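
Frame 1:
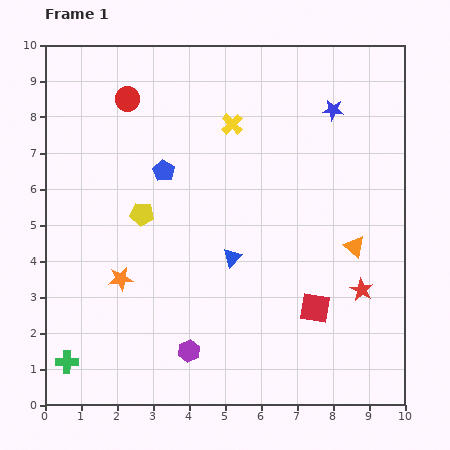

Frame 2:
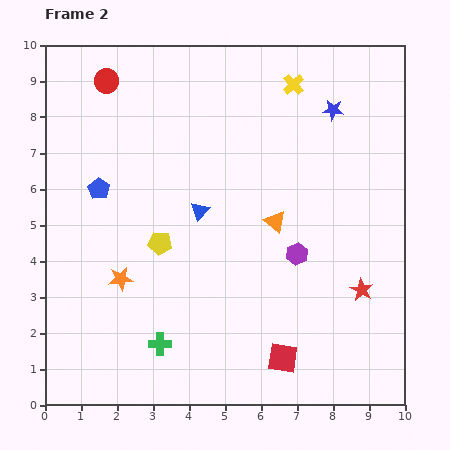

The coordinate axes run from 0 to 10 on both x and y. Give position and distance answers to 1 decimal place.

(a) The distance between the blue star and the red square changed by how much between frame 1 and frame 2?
+1.5

Distance in frame 1: 5.5. Distance in frame 2: 7.0.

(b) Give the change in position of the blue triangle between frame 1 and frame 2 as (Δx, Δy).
(-0.9, 1.3)

The blue triangle was at (5.2, 4.1) in frame 1 and (4.3, 5.4) in frame 2.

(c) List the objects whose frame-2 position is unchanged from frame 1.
the blue star, the red star, the orange star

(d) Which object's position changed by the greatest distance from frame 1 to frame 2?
the purple hexagon

(moved 4.0; next 2.6)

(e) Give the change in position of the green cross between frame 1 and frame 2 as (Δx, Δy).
(2.6, 0.5)

The green cross was at (0.6, 1.2) in frame 1 and (3.2, 1.7) in frame 2.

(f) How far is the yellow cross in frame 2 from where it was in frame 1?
2.0

The yellow cross moved from (5.2, 7.8) to (6.9, 8.9), a distance of √(1.7² + 1.1²) ≈ 2.0.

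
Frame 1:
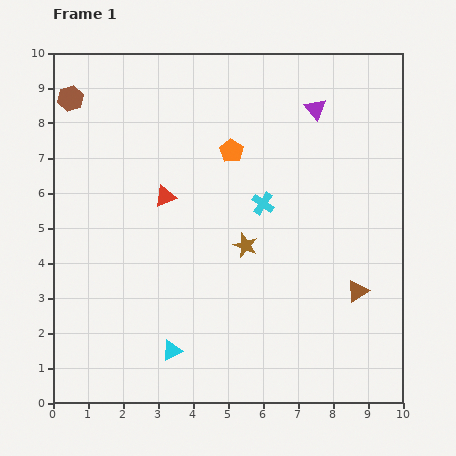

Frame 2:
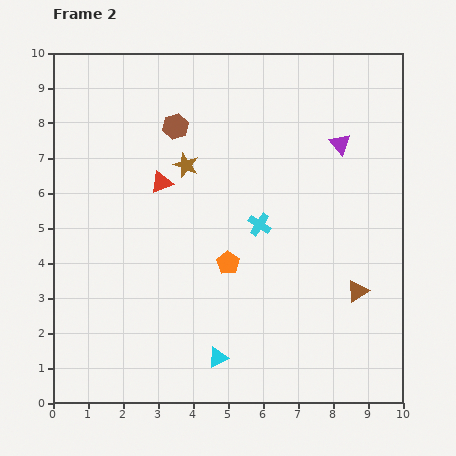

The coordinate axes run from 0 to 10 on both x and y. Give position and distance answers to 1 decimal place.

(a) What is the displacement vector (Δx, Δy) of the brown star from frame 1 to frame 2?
(-1.7, 2.3)

The brown star was at (5.5, 4.5) in frame 1 and (3.8, 6.8) in frame 2.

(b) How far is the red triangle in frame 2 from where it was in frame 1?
0.4

The red triangle moved from (3.2, 5.9) to (3.1, 6.3), a distance of √(0.1² + 0.4²) ≈ 0.4.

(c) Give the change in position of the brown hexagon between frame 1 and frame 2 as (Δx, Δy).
(3.0, -0.8)

The brown hexagon was at (0.5, 8.7) in frame 1 and (3.5, 7.9) in frame 2.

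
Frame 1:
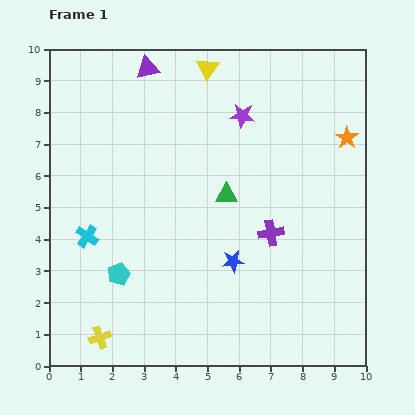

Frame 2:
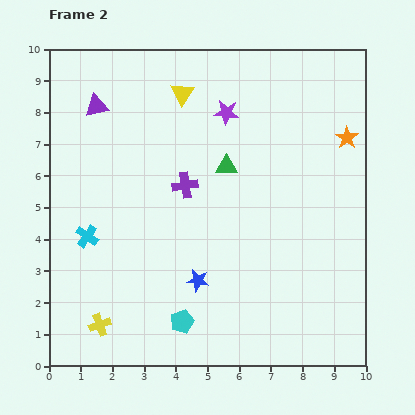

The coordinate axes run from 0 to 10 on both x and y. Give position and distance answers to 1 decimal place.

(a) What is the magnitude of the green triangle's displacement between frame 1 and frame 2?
0.9

The green triangle moved from (5.6, 5.4) to (5.6, 6.3), a distance of √(0.0² + 0.9²) ≈ 0.9.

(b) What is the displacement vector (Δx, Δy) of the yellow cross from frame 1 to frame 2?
(0.0, 0.4)

The yellow cross was at (1.6, 0.9) in frame 1 and (1.6, 1.3) in frame 2.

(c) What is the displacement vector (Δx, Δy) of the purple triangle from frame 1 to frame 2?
(-1.6, -1.2)

The purple triangle was at (3.1, 9.4) in frame 1 and (1.5, 8.2) in frame 2.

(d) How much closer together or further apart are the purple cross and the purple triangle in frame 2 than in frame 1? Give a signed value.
-2.7

Distance in frame 1: 6.5. Distance in frame 2: 3.8.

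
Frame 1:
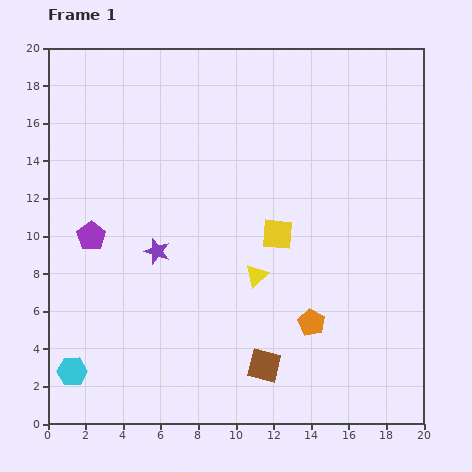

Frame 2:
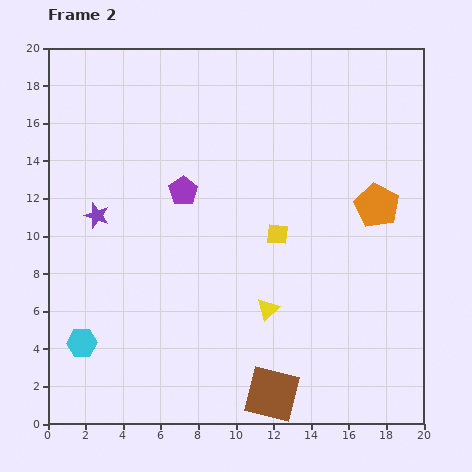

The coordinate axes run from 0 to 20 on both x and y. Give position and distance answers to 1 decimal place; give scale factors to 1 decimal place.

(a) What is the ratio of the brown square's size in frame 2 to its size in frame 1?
1.6×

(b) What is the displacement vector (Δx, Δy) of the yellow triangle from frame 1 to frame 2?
(0.6, -1.8)

The yellow triangle was at (11.1, 7.9) in frame 1 and (11.7, 6.1) in frame 2.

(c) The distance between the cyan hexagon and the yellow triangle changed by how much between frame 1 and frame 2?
-0.9

Distance in frame 1: 11.0. Distance in frame 2: 10.1.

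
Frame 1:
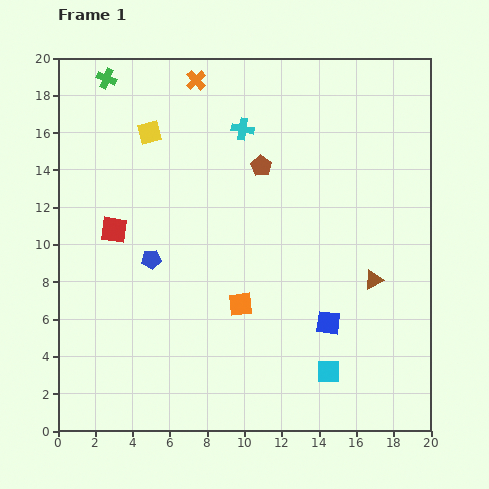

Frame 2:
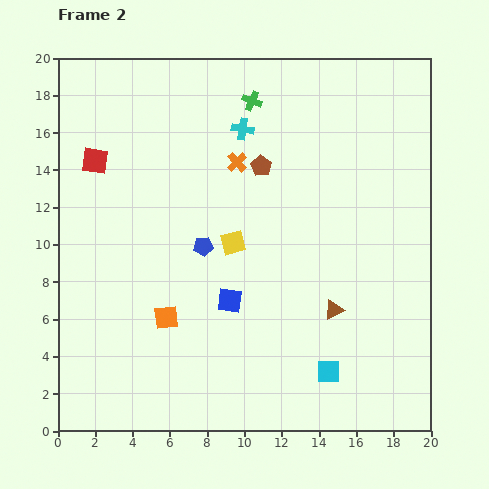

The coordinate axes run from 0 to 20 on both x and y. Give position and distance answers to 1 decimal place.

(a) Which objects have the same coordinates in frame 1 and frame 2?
the brown pentagon, the cyan square, the cyan cross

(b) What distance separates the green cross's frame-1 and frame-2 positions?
7.9

The green cross moved from (2.6, 18.9) to (10.4, 17.7), a distance of √(7.8² + 1.2²) ≈ 7.9.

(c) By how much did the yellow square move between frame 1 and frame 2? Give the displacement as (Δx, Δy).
(4.5, -5.9)

The yellow square was at (4.9, 16.0) in frame 1 and (9.4, 10.1) in frame 2.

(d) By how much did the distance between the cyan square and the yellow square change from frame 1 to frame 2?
-7.4

Distance in frame 1: 16.0. Distance in frame 2: 8.6.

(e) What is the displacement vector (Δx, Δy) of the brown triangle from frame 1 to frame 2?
(-2.1, -1.6)

The brown triangle was at (16.9, 8.1) in frame 1 and (14.8, 6.5) in frame 2.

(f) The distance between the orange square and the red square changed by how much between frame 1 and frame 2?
+1.3

Distance in frame 1: 7.9. Distance in frame 2: 9.2.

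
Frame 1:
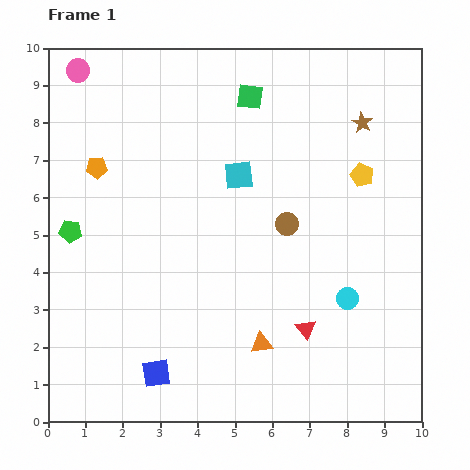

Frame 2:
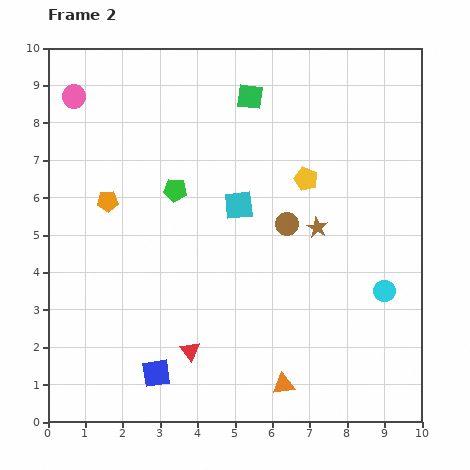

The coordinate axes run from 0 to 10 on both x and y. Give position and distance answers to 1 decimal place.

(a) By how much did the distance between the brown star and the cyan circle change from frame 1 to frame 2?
-2.2

Distance in frame 1: 4.7. Distance in frame 2: 2.5.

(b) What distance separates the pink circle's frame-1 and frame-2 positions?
0.7

The pink circle moved from (0.8, 9.4) to (0.7, 8.7), a distance of √(0.1² + 0.7²) ≈ 0.7.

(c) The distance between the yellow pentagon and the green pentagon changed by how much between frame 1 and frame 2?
-4.4

Distance in frame 1: 7.9. Distance in frame 2: 3.5.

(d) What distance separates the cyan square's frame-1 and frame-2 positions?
0.8

The cyan square moved from (5.1, 6.6) to (5.1, 5.8), a distance of √(0.0² + 0.8²) ≈ 0.8.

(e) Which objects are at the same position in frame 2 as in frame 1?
the brown circle, the blue square, the green square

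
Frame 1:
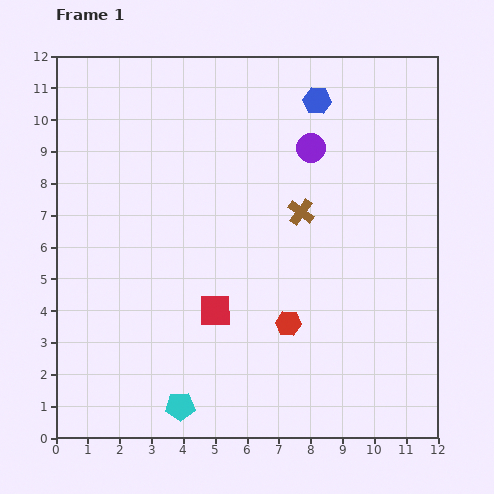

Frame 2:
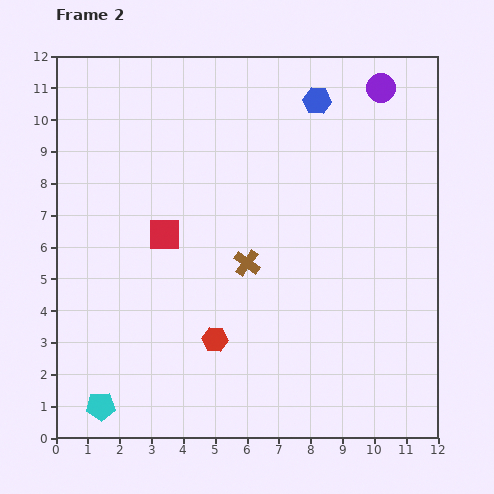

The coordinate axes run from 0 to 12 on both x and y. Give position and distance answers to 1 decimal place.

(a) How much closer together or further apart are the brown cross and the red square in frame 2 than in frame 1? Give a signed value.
-1.3

Distance in frame 1: 4.1. Distance in frame 2: 2.8.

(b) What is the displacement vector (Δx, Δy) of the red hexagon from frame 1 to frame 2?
(-2.3, -0.5)

The red hexagon was at (7.3, 3.6) in frame 1 and (5.0, 3.1) in frame 2.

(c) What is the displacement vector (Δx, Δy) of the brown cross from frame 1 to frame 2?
(-1.7, -1.6)

The brown cross was at (7.7, 7.1) in frame 1 and (6.0, 5.5) in frame 2.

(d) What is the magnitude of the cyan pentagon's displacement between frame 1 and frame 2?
2.5

The cyan pentagon moved from (3.9, 1.0) to (1.4, 1.0), a distance of √(2.5² + 0.0²) ≈ 2.5.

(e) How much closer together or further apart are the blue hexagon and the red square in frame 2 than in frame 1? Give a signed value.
-0.9

Distance in frame 1: 7.3. Distance in frame 2: 6.4.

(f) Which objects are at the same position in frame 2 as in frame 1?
the blue hexagon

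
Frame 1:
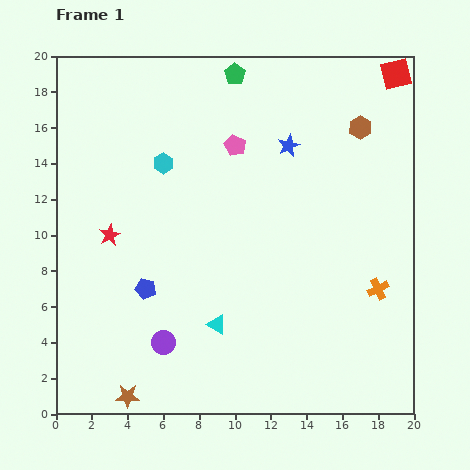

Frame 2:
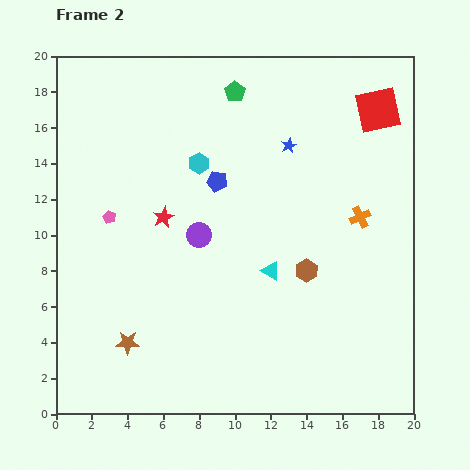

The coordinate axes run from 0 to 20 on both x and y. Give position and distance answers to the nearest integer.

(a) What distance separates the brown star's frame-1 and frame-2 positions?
3

The brown star moved from (4, 1) to (4, 4), a distance of √(0² + 3²) ≈ 3.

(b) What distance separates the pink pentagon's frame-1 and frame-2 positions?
8

The pink pentagon moved from (10, 15) to (3, 11), a distance of √(7² + 4²) ≈ 8.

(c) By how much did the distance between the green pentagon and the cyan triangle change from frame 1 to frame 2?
-4

Distance in frame 1: 14. Distance in frame 2: 10.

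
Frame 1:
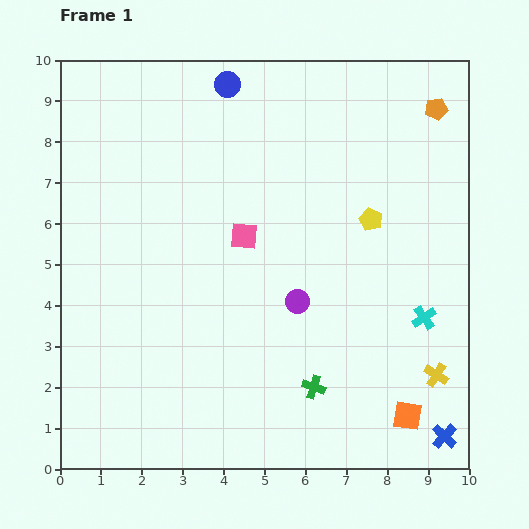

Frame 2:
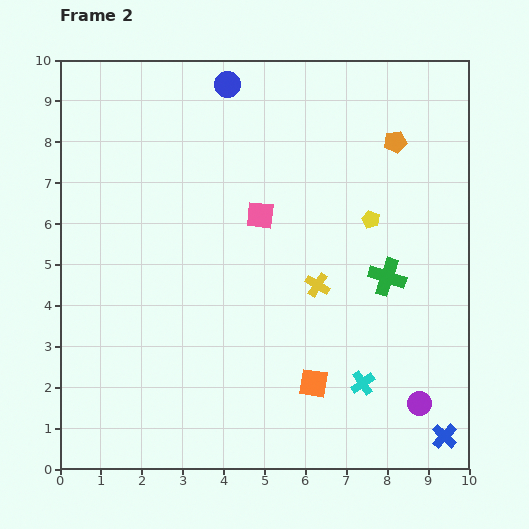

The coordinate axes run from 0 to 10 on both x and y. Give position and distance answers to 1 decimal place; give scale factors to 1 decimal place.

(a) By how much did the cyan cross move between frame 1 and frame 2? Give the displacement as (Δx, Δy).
(-1.5, -1.6)

The cyan cross was at (8.9, 3.7) in frame 1 and (7.4, 2.1) in frame 2.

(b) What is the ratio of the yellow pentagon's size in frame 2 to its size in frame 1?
0.8×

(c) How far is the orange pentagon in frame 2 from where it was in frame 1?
1.3

The orange pentagon moved from (9.2, 8.8) to (8.2, 8.0), a distance of √(1.0² + 0.8²) ≈ 1.3.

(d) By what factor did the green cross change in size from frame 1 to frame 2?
1.6×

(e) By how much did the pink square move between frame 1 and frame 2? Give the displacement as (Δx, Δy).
(0.4, 0.5)

The pink square was at (4.5, 5.7) in frame 1 and (4.9, 6.2) in frame 2.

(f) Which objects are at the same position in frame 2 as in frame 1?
the yellow pentagon, the blue circle, the blue cross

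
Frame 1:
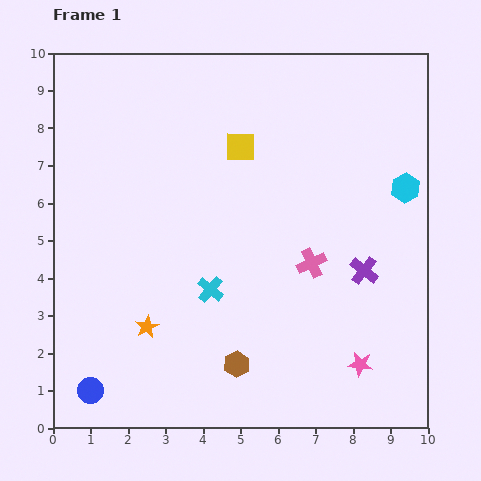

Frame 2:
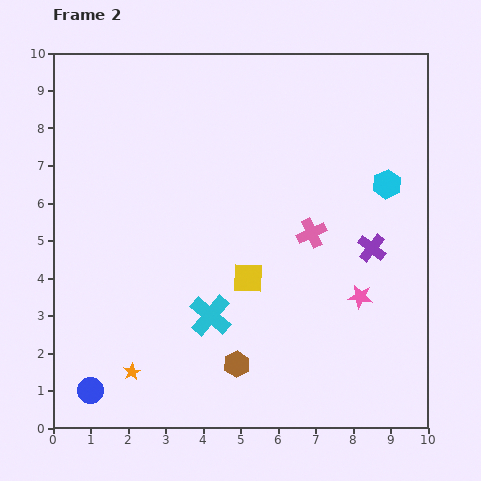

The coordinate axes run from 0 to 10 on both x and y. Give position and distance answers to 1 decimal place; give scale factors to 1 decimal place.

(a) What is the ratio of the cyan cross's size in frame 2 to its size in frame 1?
1.6×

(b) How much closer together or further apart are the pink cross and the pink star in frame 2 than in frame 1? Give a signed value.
-0.9

Distance in frame 1: 3.0. Distance in frame 2: 2.1.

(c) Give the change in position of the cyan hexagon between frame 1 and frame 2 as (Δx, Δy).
(-0.5, 0.1)

The cyan hexagon was at (9.4, 6.4) in frame 1 and (8.9, 6.5) in frame 2.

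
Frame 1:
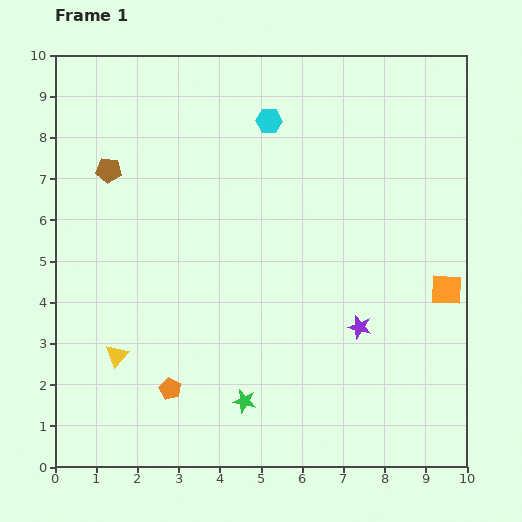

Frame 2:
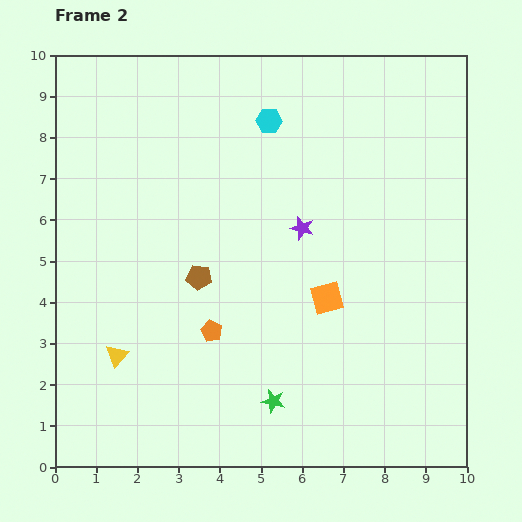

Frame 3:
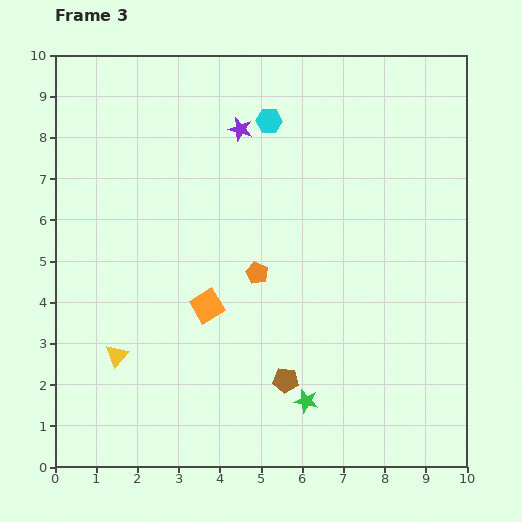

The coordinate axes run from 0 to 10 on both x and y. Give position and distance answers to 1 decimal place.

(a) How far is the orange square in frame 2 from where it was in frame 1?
2.9

The orange square moved from (9.5, 4.3) to (6.6, 4.1), a distance of √(2.9² + 0.2²) ≈ 2.9.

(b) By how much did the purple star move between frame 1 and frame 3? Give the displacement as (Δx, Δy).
(-2.9, 4.8)

The purple star was at (7.4, 3.4) in frame 1 and (4.5, 8.2) in frame 3.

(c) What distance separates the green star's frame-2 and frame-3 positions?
0.8

The green star moved from (5.3, 1.6) to (6.1, 1.6), a distance of √(0.8² + 0.0²) ≈ 0.8.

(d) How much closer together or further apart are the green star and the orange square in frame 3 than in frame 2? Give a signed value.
+0.5

Distance in frame 2: 2.8. Distance in frame 3: 3.3.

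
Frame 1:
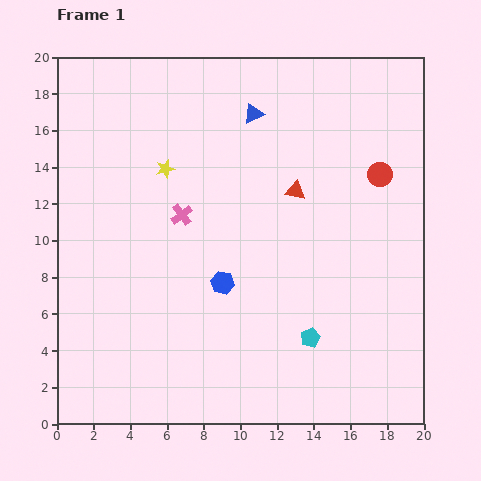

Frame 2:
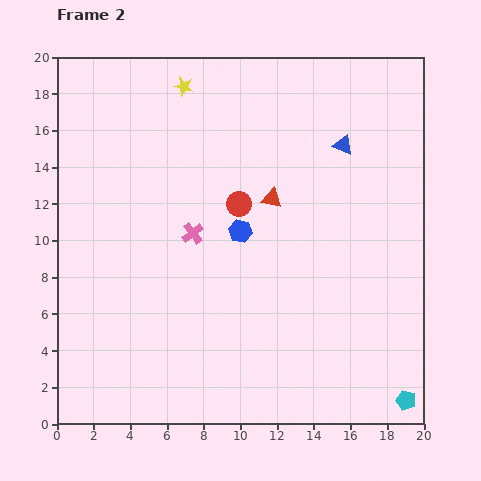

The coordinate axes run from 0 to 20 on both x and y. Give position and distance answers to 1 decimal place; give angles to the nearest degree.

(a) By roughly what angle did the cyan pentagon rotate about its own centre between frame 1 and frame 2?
31° counter-clockwise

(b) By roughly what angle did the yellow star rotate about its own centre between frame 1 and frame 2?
29° clockwise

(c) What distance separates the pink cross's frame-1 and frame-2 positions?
1.2

The pink cross moved from (6.8, 11.4) to (7.4, 10.4), a distance of √(0.6² + 1.0²) ≈ 1.2.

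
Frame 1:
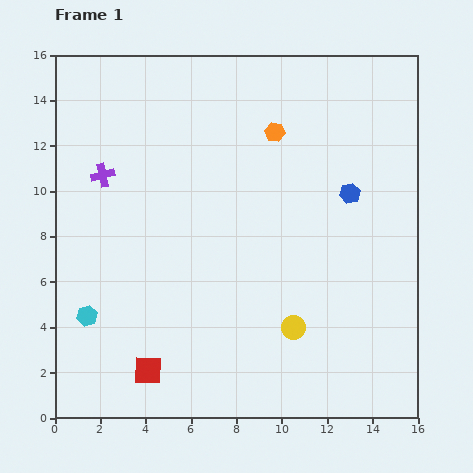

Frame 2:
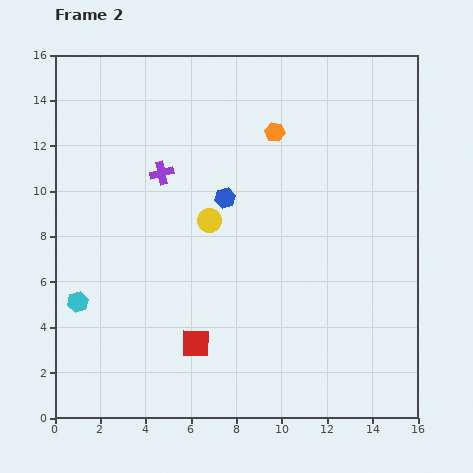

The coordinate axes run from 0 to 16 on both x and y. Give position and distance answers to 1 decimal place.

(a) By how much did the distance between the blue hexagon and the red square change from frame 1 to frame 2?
-5.3

Distance in frame 1: 11.8. Distance in frame 2: 6.5.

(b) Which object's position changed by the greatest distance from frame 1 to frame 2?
the yellow circle

(moved 6.0; next 5.5)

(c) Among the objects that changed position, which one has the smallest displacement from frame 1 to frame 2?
the cyan hexagon

(moved 0.7)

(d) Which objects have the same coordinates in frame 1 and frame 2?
the orange hexagon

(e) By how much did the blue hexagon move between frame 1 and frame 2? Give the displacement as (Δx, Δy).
(-5.5, -0.2)

The blue hexagon was at (13.0, 9.9) in frame 1 and (7.5, 9.7) in frame 2.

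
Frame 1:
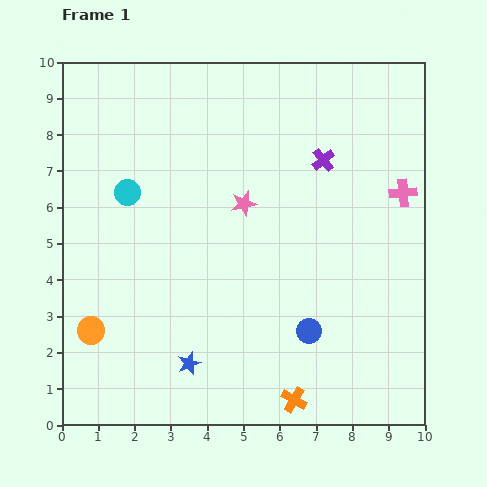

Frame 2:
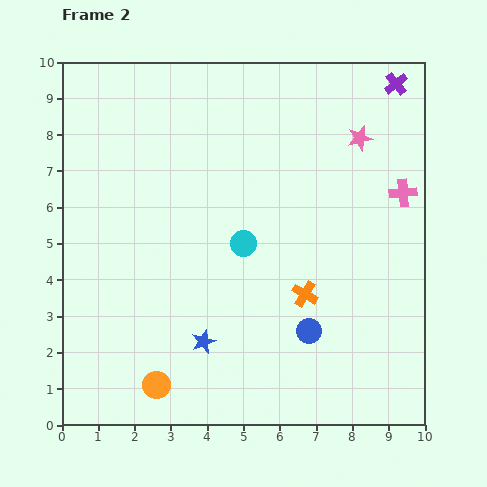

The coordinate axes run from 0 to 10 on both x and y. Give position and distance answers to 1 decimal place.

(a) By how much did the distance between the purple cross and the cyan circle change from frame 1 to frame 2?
+0.6

Distance in frame 1: 5.5. Distance in frame 2: 6.1.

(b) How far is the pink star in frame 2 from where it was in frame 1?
3.7

The pink star moved from (5.0, 6.1) to (8.2, 7.9), a distance of √(3.2² + 1.8²) ≈ 3.7.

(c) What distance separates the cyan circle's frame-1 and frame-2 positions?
3.5

The cyan circle moved from (1.8, 6.4) to (5.0, 5.0), a distance of √(3.2² + 1.4²) ≈ 3.5.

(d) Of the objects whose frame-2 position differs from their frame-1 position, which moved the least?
the blue star

(moved 0.7)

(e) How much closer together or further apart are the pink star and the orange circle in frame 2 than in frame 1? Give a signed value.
+3.3

Distance in frame 1: 5.5. Distance in frame 2: 8.8.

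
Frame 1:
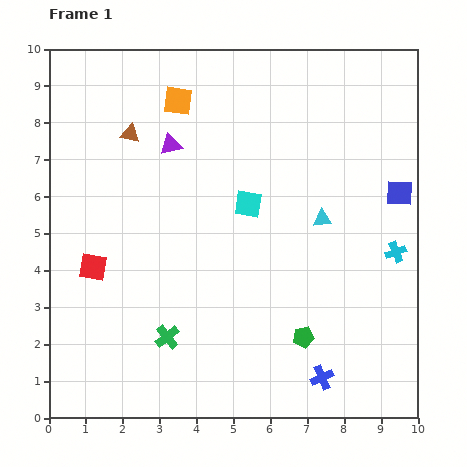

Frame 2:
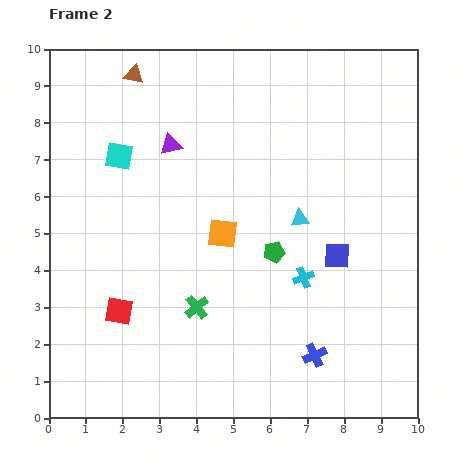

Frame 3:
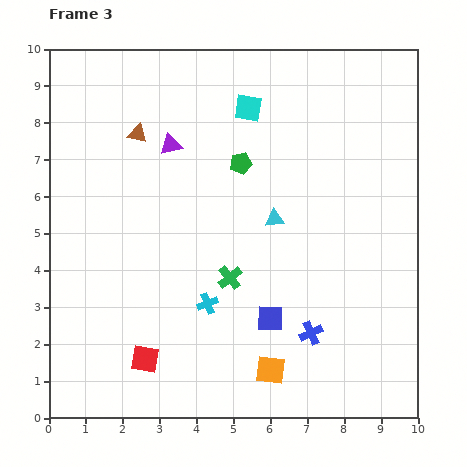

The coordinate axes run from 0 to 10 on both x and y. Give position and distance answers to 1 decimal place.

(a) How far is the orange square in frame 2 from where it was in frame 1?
3.8

The orange square moved from (3.5, 8.6) to (4.7, 5.0), a distance of √(1.2² + 3.6²) ≈ 3.8.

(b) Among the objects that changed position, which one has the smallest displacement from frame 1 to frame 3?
the brown triangle

(moved 0.2)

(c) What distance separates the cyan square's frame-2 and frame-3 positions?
3.7

The cyan square moved from (1.9, 7.1) to (5.4, 8.4), a distance of √(3.5² + 1.3²) ≈ 3.7.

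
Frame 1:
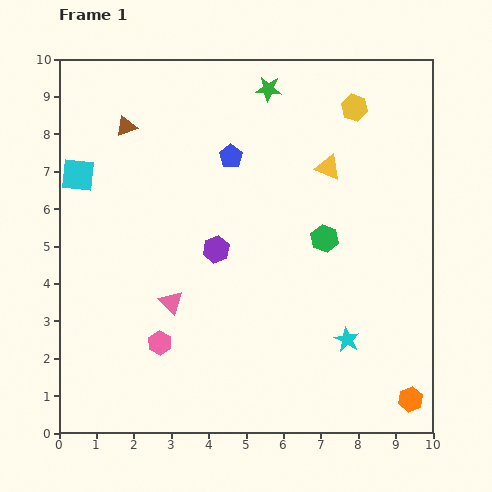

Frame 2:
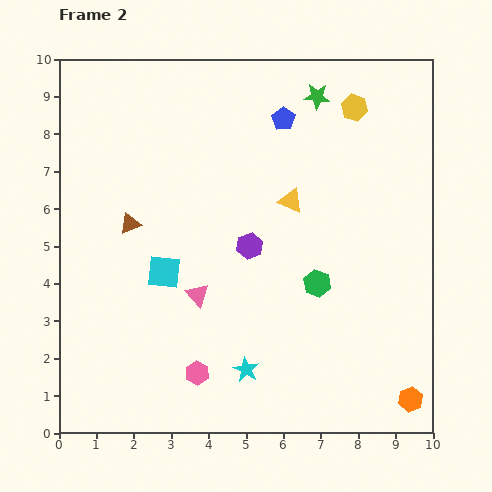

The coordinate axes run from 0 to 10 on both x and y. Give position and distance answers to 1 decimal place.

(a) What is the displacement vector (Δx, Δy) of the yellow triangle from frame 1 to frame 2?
(-1.0, -0.9)

The yellow triangle was at (7.2, 7.1) in frame 1 and (6.2, 6.2) in frame 2.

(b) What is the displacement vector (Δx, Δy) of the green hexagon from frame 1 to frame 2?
(-0.2, -1.2)

The green hexagon was at (7.1, 5.2) in frame 1 and (6.9, 4.0) in frame 2.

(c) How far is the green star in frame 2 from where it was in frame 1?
1.3

The green star moved from (5.6, 9.2) to (6.9, 9.0), a distance of √(1.3² + 0.2²) ≈ 1.3.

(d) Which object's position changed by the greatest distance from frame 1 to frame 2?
the cyan square

(moved 3.5; next 2.8)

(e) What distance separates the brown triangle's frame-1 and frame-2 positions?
2.6

The brown triangle moved from (1.8, 8.2) to (1.9, 5.6), a distance of √(0.1² + 2.6²) ≈ 2.6.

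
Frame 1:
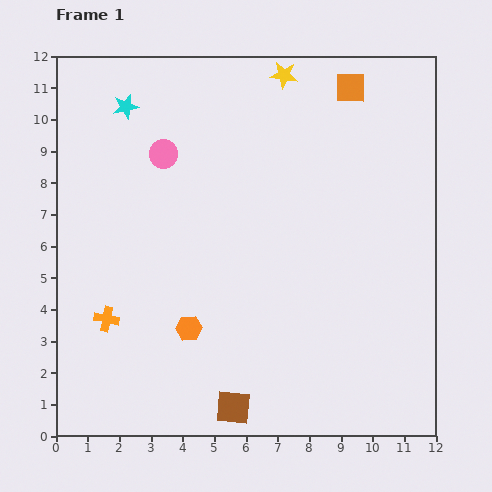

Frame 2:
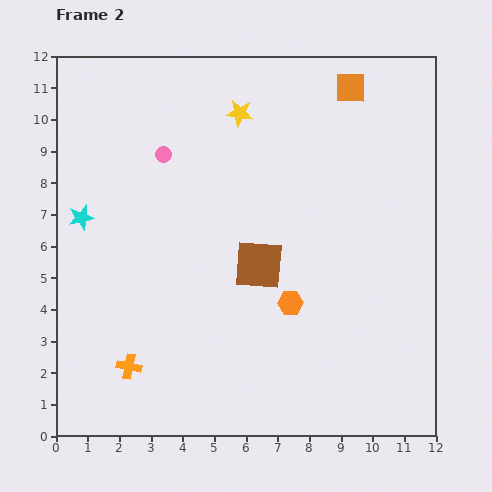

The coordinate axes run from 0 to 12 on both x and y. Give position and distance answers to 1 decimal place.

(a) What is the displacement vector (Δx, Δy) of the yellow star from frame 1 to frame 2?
(-1.4, -1.2)

The yellow star was at (7.2, 11.4) in frame 1 and (5.8, 10.2) in frame 2.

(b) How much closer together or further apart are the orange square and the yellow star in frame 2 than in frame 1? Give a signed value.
+1.5

Distance in frame 1: 2.1. Distance in frame 2: 3.6.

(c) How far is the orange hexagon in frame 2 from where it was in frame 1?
3.3

The orange hexagon moved from (4.2, 3.4) to (7.4, 4.2), a distance of √(3.2² + 0.8²) ≈ 3.3.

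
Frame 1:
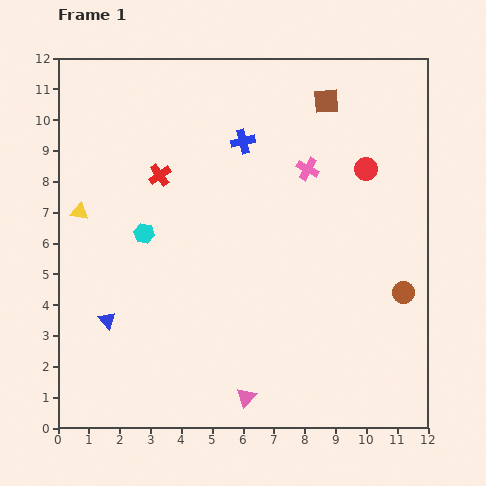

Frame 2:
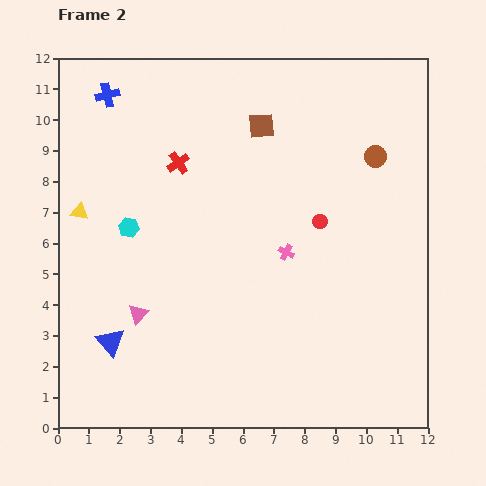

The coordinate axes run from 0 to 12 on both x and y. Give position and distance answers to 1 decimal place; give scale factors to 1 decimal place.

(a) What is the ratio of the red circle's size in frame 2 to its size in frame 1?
0.6×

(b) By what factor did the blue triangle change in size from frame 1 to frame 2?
1.7×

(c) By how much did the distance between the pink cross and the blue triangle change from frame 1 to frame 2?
-1.7

Distance in frame 1: 8.1. Distance in frame 2: 6.4.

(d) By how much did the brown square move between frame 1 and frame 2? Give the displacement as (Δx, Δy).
(-2.1, -0.8)

The brown square was at (8.7, 10.6) in frame 1 and (6.6, 9.8) in frame 2.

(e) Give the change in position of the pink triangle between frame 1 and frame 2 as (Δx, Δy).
(-3.5, 2.7)

The pink triangle was at (6.1, 1.0) in frame 1 and (2.6, 3.7) in frame 2.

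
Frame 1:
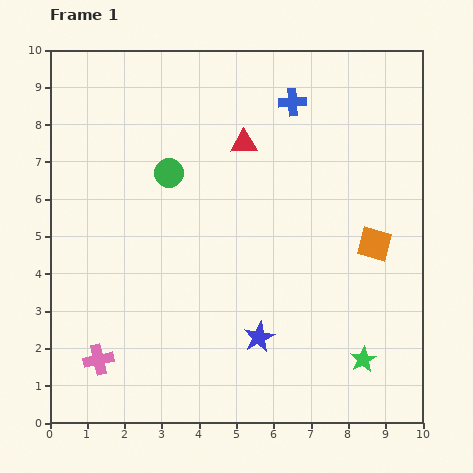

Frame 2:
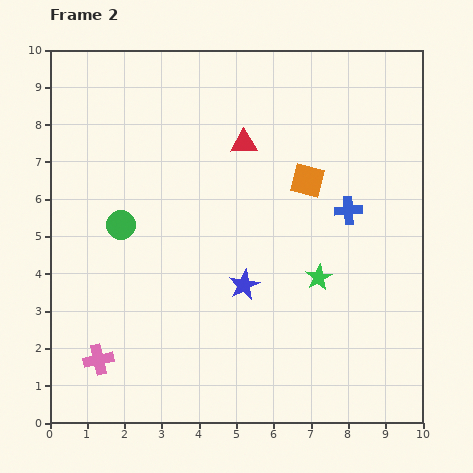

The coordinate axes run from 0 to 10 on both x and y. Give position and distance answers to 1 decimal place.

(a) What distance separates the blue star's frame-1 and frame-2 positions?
1.5

The blue star moved from (5.6, 2.3) to (5.2, 3.7), a distance of √(0.4² + 1.4²) ≈ 1.5.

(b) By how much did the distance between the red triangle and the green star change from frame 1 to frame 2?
-2.5

Distance in frame 1: 6.6. Distance in frame 2: 4.1.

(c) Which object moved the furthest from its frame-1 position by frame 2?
the blue cross

(moved 3.3; next 2.5)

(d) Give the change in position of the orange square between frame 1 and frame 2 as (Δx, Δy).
(-1.8, 1.7)

The orange square was at (8.7, 4.8) in frame 1 and (6.9, 6.5) in frame 2.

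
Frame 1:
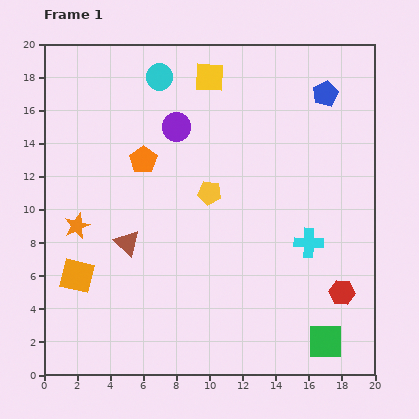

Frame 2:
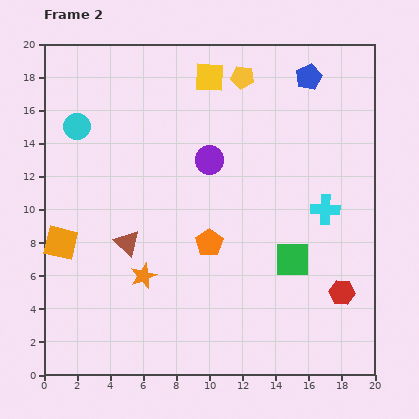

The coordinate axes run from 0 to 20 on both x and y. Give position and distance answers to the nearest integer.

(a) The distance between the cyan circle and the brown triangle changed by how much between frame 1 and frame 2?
-2

Distance in frame 1: 10. Distance in frame 2: 8.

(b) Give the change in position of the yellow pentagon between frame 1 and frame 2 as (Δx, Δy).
(2, 7)

The yellow pentagon was at (10, 11) in frame 1 and (12, 18) in frame 2.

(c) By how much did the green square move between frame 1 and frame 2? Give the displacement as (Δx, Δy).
(-2, 5)

The green square was at (17, 2) in frame 1 and (15, 7) in frame 2.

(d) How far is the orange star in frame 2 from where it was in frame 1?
5

The orange star moved from (2, 9) to (6, 6), a distance of √(4² + 3²) ≈ 5.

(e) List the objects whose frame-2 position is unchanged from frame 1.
the brown triangle, the yellow square, the red hexagon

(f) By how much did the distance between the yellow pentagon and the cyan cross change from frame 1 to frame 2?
+2

Distance in frame 1: 7. Distance in frame 2: 9.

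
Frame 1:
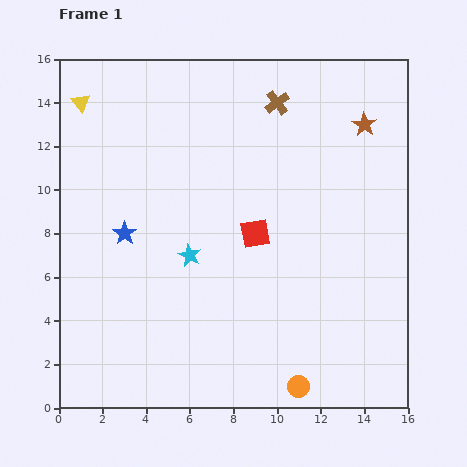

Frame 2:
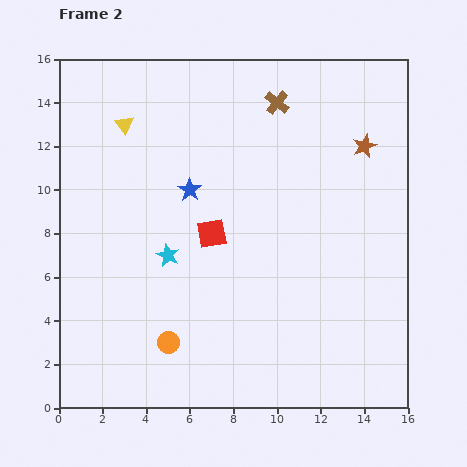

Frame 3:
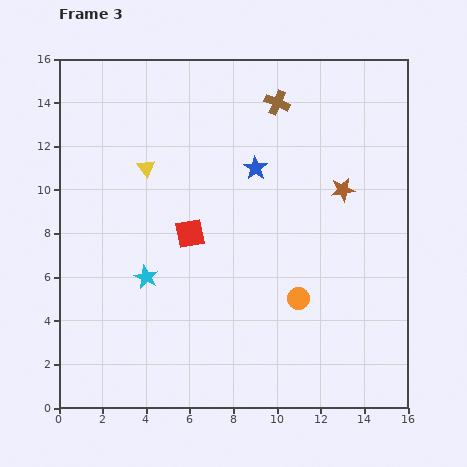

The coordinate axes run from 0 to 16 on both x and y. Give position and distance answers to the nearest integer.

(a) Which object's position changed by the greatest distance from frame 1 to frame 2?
the orange circle

(moved 6; next 4)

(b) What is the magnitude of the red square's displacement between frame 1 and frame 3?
3

The red square moved from (9, 8) to (6, 8), a distance of √(3² + 0²) ≈ 3.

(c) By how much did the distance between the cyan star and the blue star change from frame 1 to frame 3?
+4

Distance in frame 1: 3. Distance in frame 3: 7.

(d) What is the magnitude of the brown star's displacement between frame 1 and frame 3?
3

The brown star moved from (14, 13) to (13, 10), a distance of √(1² + 3²) ≈ 3.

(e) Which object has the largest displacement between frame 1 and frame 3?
the blue star

(moved 7; next 4)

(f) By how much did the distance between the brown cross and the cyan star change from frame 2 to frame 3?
+1

Distance in frame 2: 9. Distance in frame 3: 10.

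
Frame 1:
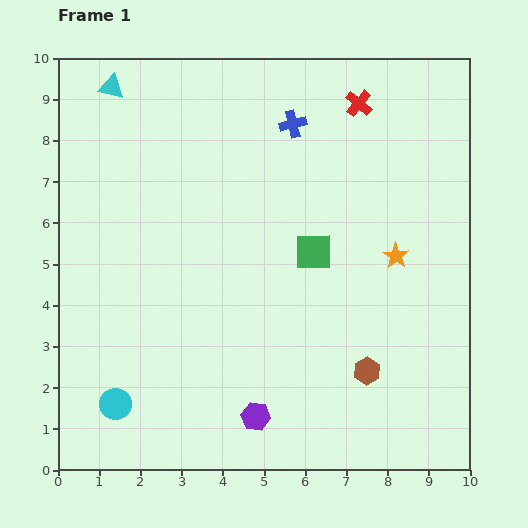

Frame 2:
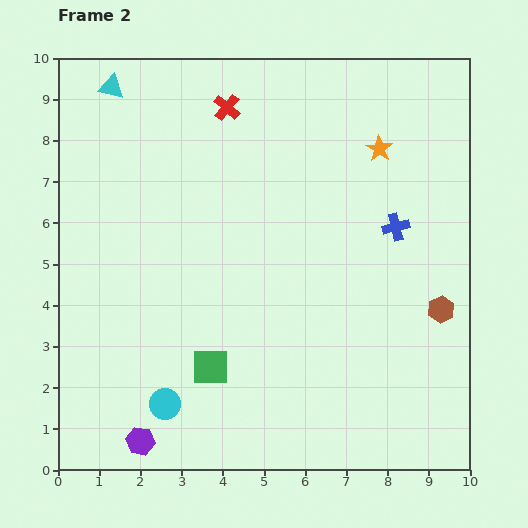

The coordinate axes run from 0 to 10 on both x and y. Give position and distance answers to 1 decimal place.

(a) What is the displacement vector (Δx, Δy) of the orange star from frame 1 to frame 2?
(-0.4, 2.6)

The orange star was at (8.2, 5.2) in frame 1 and (7.8, 7.8) in frame 2.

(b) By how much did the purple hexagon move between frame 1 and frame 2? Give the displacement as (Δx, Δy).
(-2.8, -0.6)

The purple hexagon was at (4.8, 1.3) in frame 1 and (2.0, 0.7) in frame 2.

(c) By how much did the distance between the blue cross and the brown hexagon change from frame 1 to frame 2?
-4.0

Distance in frame 1: 6.3. Distance in frame 2: 2.3.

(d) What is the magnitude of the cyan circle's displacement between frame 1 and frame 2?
1.2

The cyan circle moved from (1.4, 1.6) to (2.6, 1.6), a distance of √(1.2² + 0.0²) ≈ 1.2.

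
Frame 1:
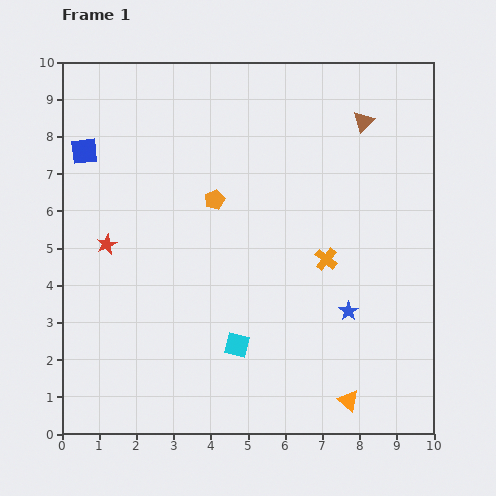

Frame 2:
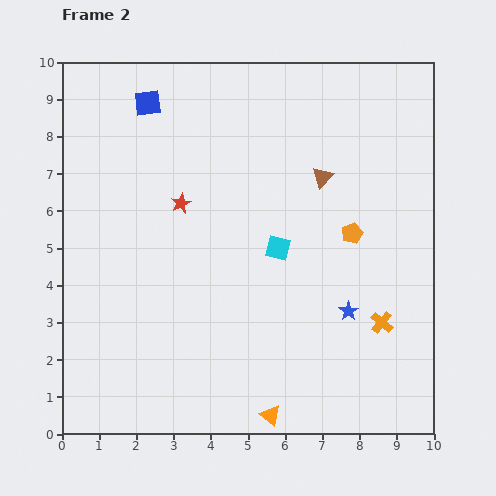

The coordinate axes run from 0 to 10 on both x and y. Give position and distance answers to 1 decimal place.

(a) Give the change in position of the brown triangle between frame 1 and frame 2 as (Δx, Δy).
(-1.1, -1.5)

The brown triangle was at (8.1, 8.4) in frame 1 and (7.0, 6.9) in frame 2.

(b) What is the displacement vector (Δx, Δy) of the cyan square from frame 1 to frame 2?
(1.1, 2.6)

The cyan square was at (4.7, 2.4) in frame 1 and (5.8, 5.0) in frame 2.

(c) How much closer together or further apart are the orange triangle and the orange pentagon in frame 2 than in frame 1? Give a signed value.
-1.1

Distance in frame 1: 6.5. Distance in frame 2: 5.4.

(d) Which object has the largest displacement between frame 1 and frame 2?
the orange pentagon

(moved 3.8; next 2.8)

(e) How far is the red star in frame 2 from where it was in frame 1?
2.3

The red star moved from (1.2, 5.1) to (3.2, 6.2), a distance of √(2.0² + 1.1²) ≈ 2.3.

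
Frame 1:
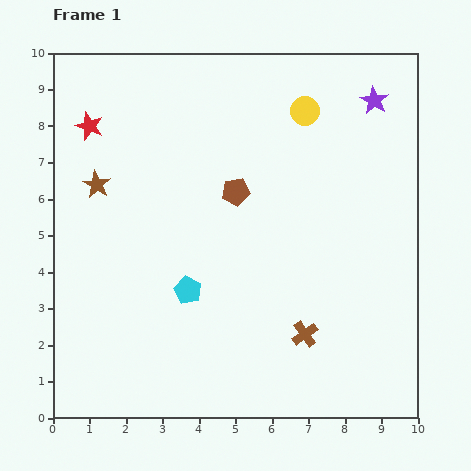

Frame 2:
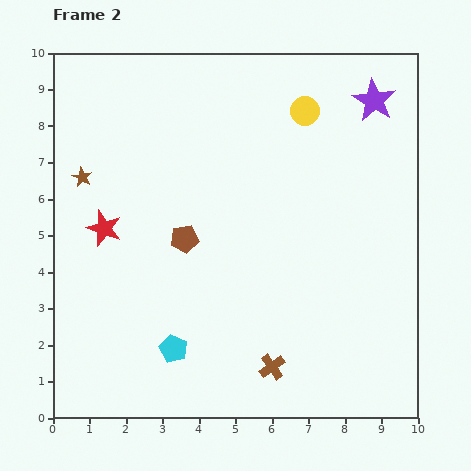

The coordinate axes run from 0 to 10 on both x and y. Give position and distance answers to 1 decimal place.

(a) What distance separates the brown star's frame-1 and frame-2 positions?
0.4

The brown star moved from (1.2, 6.4) to (0.8, 6.6), a distance of √(0.4² + 0.2²) ≈ 0.4.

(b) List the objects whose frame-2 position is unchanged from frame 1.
the purple star, the yellow circle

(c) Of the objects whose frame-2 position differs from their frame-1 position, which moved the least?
the brown star

(moved 0.4)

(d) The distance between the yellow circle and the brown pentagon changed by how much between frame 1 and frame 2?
+1.9

Distance in frame 1: 2.9. Distance in frame 2: 4.8.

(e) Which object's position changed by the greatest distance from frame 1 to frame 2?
the red star

(moved 2.8; next 1.9)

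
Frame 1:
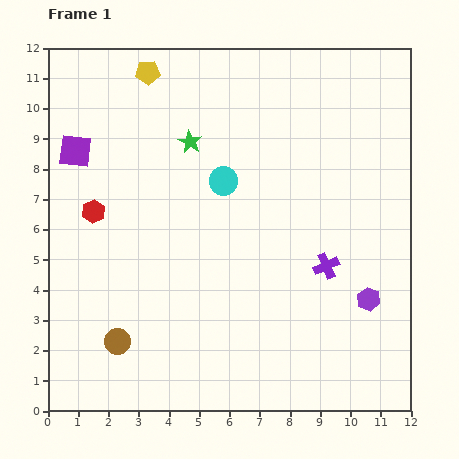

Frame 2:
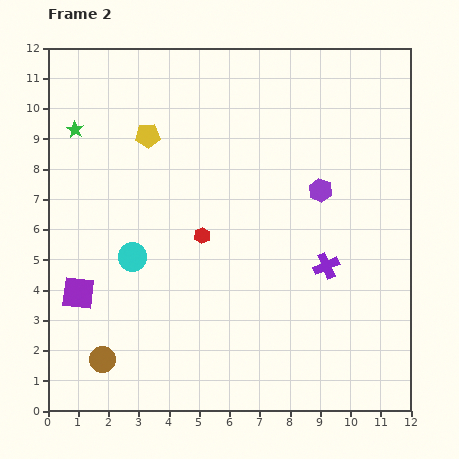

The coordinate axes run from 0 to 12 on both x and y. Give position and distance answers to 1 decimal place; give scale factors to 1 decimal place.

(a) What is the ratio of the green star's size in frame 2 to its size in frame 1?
0.7×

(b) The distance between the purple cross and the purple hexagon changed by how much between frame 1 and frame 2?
+0.7

Distance in frame 1: 1.8. Distance in frame 2: 2.5.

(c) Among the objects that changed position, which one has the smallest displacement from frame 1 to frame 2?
the brown circle

(moved 0.8)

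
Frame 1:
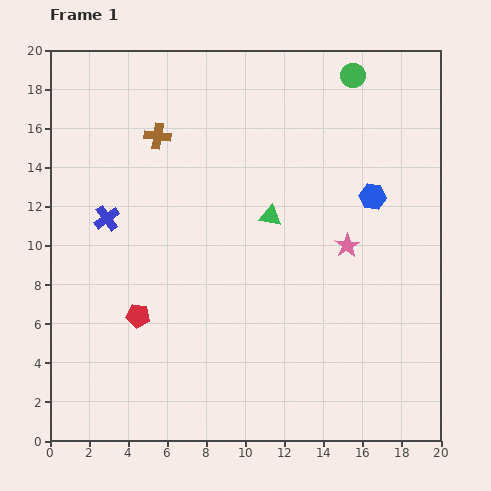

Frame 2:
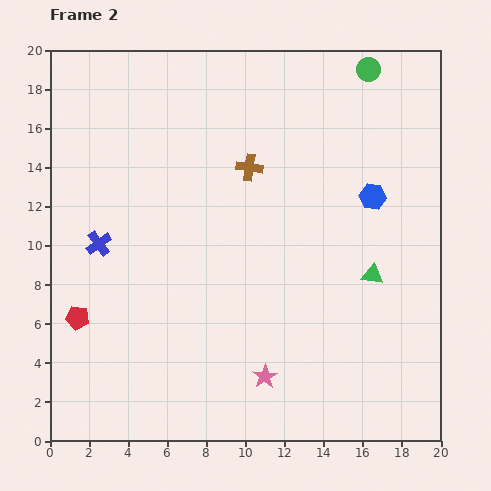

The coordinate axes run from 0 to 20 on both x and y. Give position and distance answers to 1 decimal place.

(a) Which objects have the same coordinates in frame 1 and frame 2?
the blue hexagon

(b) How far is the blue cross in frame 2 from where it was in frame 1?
1.4

The blue cross moved from (2.9, 11.4) to (2.5, 10.1), a distance of √(0.4² + 1.3²) ≈ 1.4.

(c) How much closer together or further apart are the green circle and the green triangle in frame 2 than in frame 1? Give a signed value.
+2.2

Distance in frame 1: 8.3. Distance in frame 2: 10.5.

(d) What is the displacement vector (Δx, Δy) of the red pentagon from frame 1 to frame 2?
(-3.1, -0.1)

The red pentagon was at (4.5, 6.4) in frame 1 and (1.4, 6.3) in frame 2.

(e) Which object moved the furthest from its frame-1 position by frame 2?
the pink star

(moved 7.9; next 6.0)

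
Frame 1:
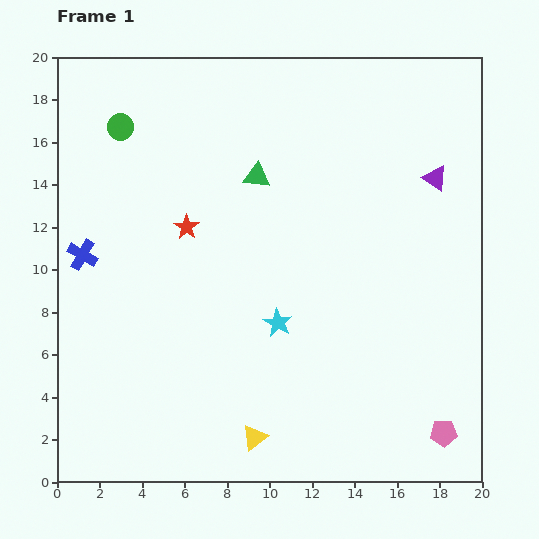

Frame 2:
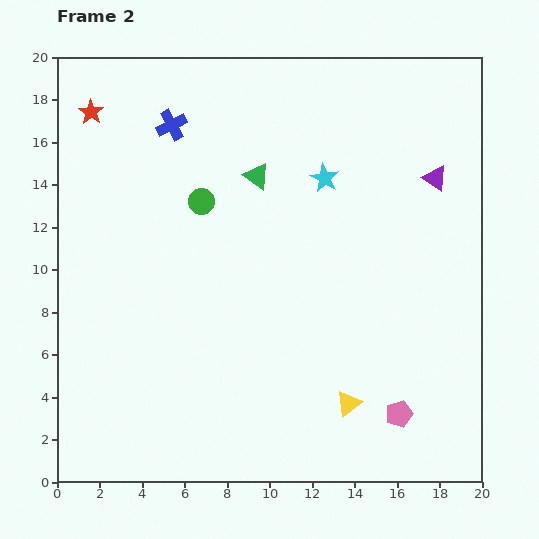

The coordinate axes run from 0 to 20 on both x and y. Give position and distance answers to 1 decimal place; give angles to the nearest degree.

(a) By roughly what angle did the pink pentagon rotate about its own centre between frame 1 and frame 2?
15° counter-clockwise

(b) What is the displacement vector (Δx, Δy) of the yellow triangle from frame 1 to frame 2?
(4.4, 1.6)

The yellow triangle was at (9.3, 2.1) in frame 1 and (13.7, 3.7) in frame 2.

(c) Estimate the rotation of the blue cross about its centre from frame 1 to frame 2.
34° clockwise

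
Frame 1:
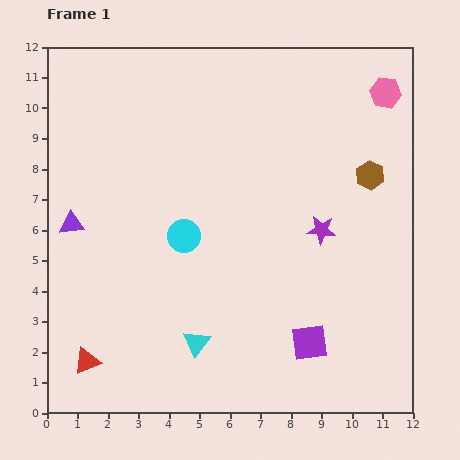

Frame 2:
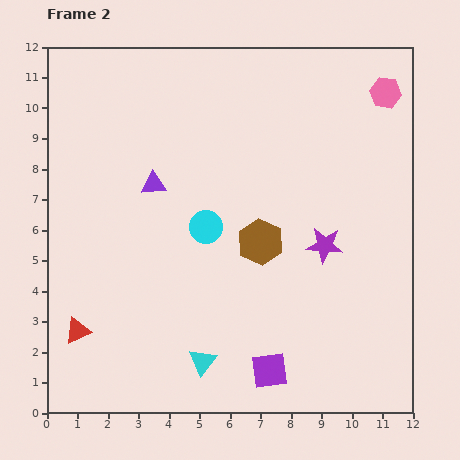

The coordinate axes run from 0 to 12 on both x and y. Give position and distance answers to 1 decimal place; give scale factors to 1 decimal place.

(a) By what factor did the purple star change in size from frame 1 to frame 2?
1.3×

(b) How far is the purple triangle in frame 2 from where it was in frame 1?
3.0

The purple triangle moved from (0.8, 6.2) to (3.5, 7.5), a distance of √(2.7² + 1.3²) ≈ 3.0.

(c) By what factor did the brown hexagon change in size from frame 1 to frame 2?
1.6×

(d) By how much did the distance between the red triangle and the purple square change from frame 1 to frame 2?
-0.9

Distance in frame 1: 7.3. Distance in frame 2: 6.4.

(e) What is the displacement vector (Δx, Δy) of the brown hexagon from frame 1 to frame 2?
(-3.6, -2.2)

The brown hexagon was at (10.6, 7.8) in frame 1 and (7.0, 5.6) in frame 2.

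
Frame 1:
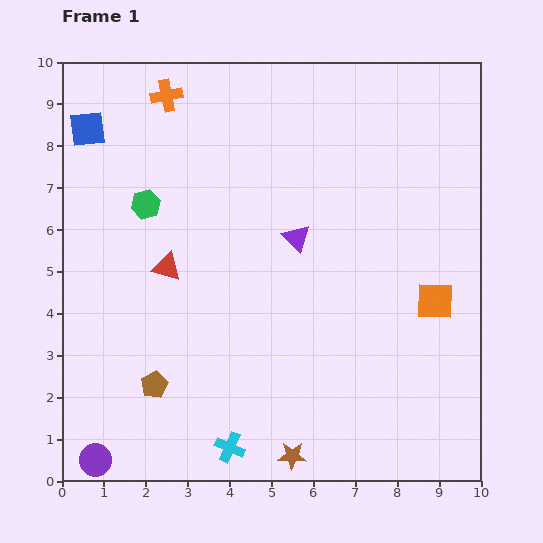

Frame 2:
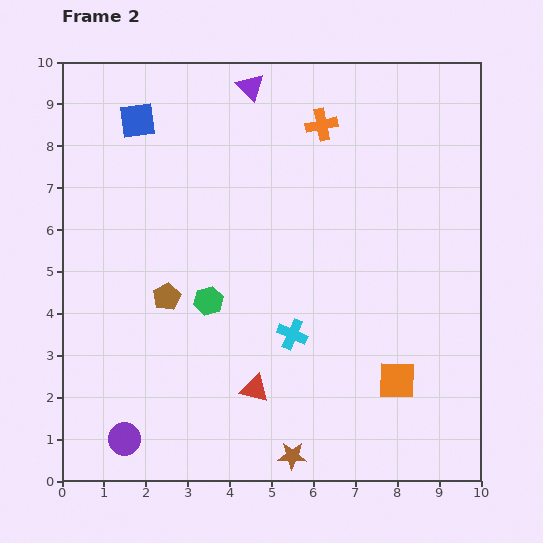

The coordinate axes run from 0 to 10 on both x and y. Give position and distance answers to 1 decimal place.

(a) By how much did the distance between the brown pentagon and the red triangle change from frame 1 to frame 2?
+0.2

Distance in frame 1: 2.8. Distance in frame 2: 3.0.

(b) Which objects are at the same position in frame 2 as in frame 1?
the brown star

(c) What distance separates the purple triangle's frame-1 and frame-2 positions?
3.8

The purple triangle moved from (5.6, 5.8) to (4.5, 9.4), a distance of √(1.1² + 3.6²) ≈ 3.8.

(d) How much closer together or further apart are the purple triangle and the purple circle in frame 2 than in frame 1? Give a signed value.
+1.7

Distance in frame 1: 7.2. Distance in frame 2: 8.9.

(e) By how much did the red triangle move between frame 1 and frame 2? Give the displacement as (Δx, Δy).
(2.1, -2.9)

The red triangle was at (2.5, 5.1) in frame 1 and (4.6, 2.2) in frame 2.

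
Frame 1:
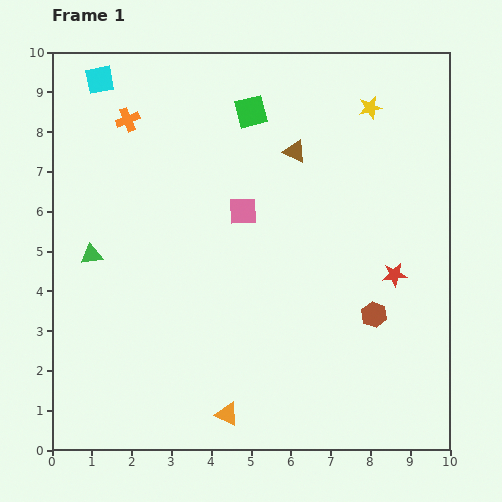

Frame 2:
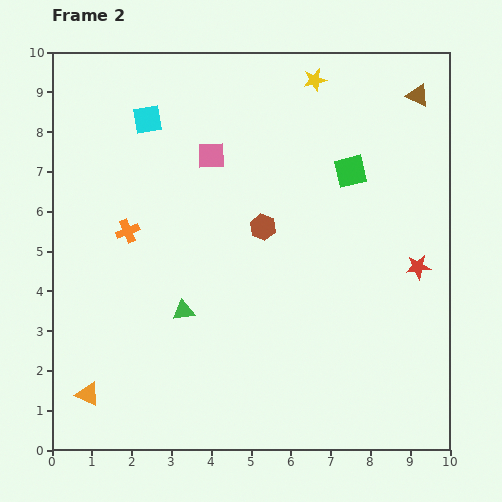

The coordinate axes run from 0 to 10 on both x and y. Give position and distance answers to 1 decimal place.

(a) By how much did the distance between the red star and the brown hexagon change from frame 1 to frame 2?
+2.9

Distance in frame 1: 1.1. Distance in frame 2: 4.0.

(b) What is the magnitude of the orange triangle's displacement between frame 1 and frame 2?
3.5

The orange triangle moved from (4.4, 0.9) to (0.9, 1.4), a distance of √(3.5² + 0.5²) ≈ 3.5.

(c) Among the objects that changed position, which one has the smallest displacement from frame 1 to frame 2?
the red star

(moved 0.6)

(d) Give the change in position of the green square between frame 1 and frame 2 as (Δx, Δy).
(2.5, -1.5)

The green square was at (5.0, 8.5) in frame 1 and (7.5, 7.0) in frame 2.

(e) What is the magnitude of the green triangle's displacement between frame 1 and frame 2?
2.7

The green triangle moved from (1.0, 4.9) to (3.3, 3.5), a distance of √(2.3² + 1.4²) ≈ 2.7.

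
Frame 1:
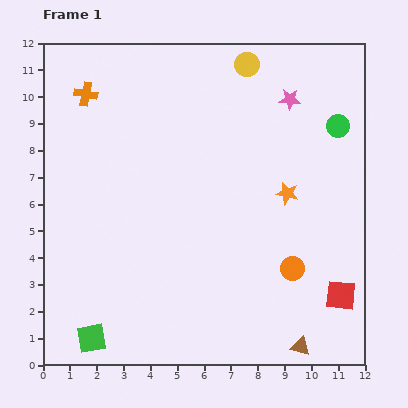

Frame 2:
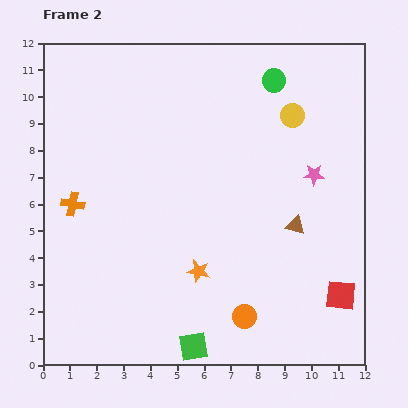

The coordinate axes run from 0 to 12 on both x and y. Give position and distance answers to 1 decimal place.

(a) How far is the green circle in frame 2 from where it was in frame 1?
2.9

The green circle moved from (11.0, 8.9) to (8.6, 10.6), a distance of √(2.4² + 1.7²) ≈ 2.9.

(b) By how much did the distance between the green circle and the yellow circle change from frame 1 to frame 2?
-2.6

Distance in frame 1: 4.1. Distance in frame 2: 1.5.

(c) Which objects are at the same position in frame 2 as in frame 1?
the red square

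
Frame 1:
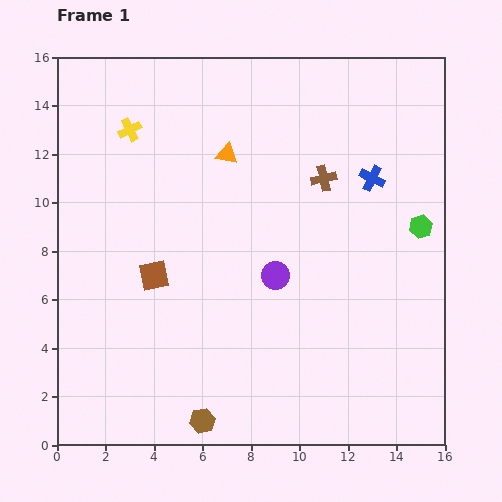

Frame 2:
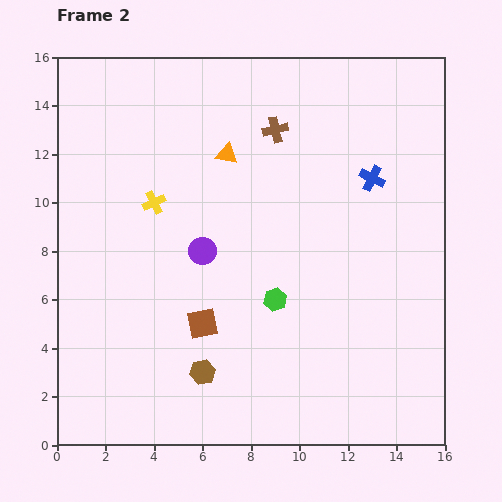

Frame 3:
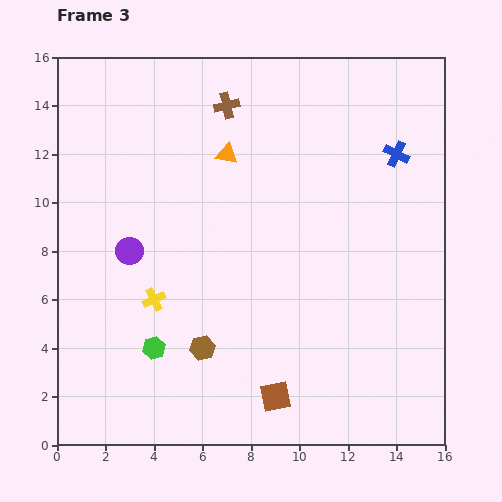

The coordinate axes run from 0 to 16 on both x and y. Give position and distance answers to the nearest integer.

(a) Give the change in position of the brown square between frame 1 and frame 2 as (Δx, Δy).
(2, -2)

The brown square was at (4, 7) in frame 1 and (6, 5) in frame 2.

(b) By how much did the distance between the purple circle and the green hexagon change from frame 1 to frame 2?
-2

Distance in frame 1: 6. Distance in frame 2: 4.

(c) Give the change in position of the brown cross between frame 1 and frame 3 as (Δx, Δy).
(-4, 3)

The brown cross was at (11, 11) in frame 1 and (7, 14) in frame 3.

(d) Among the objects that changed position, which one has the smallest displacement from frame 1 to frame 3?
the blue cross

(moved 1)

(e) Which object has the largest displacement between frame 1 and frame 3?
the green hexagon

(moved 12; next 7)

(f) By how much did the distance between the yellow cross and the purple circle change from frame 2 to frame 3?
-1

Distance in frame 2: 3. Distance in frame 3: 2.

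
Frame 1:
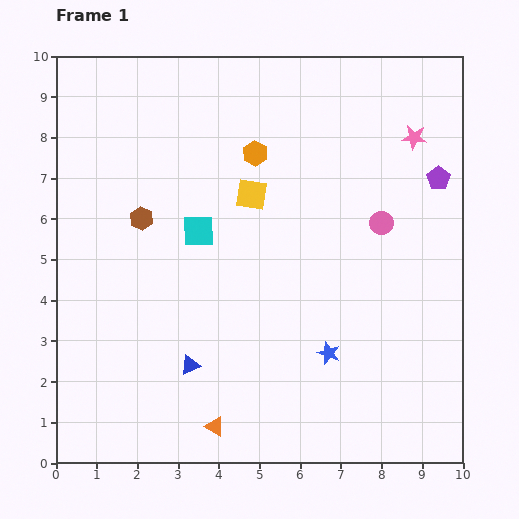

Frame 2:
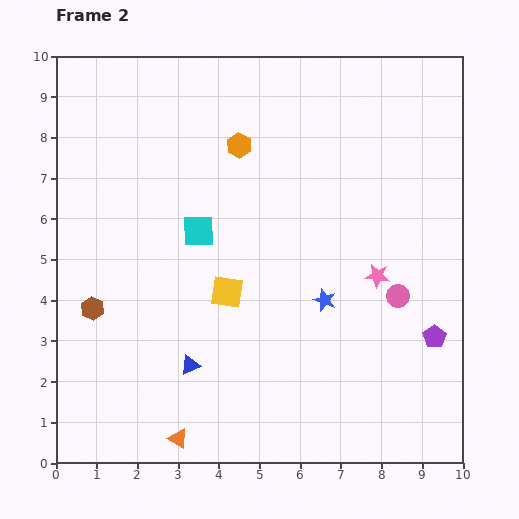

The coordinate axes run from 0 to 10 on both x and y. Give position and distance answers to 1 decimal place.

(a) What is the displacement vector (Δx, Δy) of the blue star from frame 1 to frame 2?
(-0.1, 1.3)

The blue star was at (6.7, 2.7) in frame 1 and (6.6, 4.0) in frame 2.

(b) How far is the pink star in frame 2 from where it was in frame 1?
3.5

The pink star moved from (8.8, 8.0) to (7.9, 4.6), a distance of √(0.9² + 3.4²) ≈ 3.5.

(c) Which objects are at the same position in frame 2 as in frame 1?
the cyan square, the blue triangle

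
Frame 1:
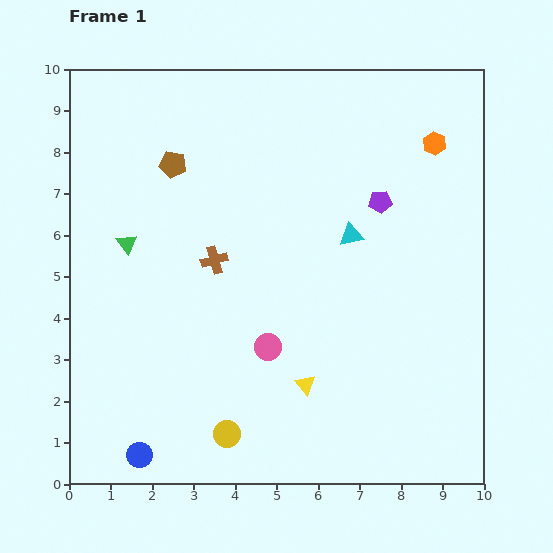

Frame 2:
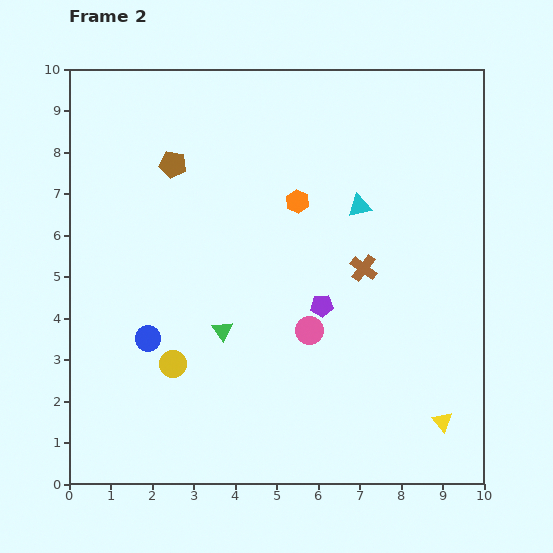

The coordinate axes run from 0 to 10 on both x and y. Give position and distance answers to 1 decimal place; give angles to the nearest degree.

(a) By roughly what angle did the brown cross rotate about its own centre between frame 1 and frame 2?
37° counter-clockwise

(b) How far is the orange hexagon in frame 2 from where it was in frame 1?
3.6

The orange hexagon moved from (8.8, 8.2) to (5.5, 6.8), a distance of √(3.3² + 1.4²) ≈ 3.6.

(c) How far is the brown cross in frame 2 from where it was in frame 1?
3.6

The brown cross moved from (3.5, 5.4) to (7.1, 5.2), a distance of √(3.6² + 0.2²) ≈ 3.6.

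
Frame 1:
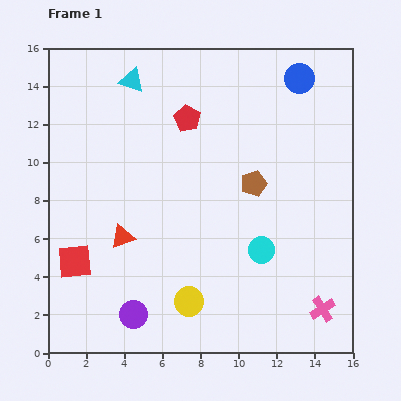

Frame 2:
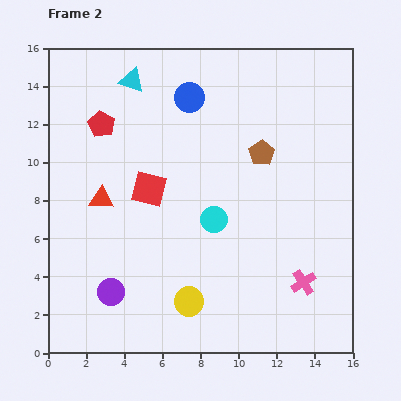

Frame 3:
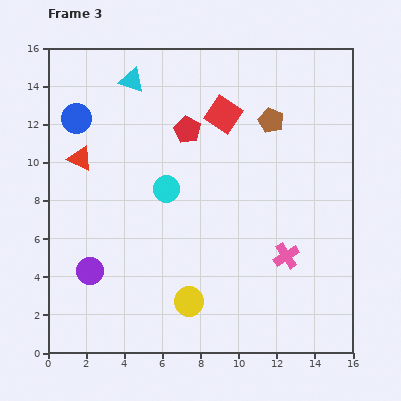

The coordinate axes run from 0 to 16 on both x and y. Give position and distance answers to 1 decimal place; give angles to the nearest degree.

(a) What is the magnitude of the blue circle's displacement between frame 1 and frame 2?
5.9

The blue circle moved from (13.2, 14.4) to (7.4, 13.4), a distance of √(5.8² + 1.0²) ≈ 5.9.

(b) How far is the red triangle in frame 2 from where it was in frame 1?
2.3

The red triangle moved from (3.9, 6.1) to (2.8, 8.1), a distance of √(1.1² + 2.0²) ≈ 2.3.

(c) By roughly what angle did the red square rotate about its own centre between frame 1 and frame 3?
40° clockwise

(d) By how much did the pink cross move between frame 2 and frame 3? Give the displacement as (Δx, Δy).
(-0.9, 1.4)

The pink cross was at (13.4, 3.7) in frame 2 and (12.5, 5.1) in frame 3.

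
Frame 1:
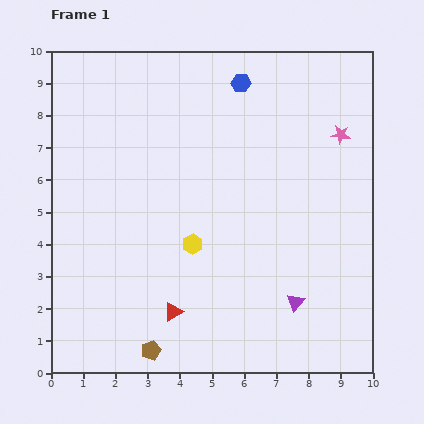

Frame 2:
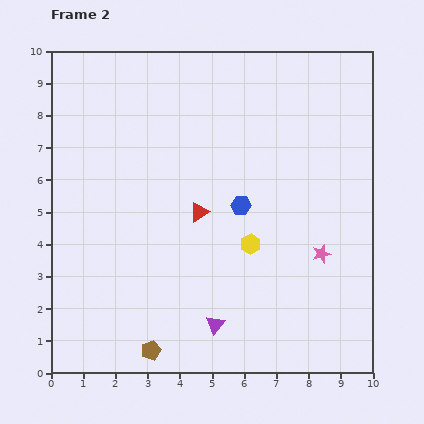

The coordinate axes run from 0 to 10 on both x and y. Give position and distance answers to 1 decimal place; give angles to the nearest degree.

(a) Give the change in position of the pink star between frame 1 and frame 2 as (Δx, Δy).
(-0.6, -3.7)

The pink star was at (9.0, 7.4) in frame 1 and (8.4, 3.7) in frame 2.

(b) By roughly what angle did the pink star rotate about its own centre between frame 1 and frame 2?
22° counter-clockwise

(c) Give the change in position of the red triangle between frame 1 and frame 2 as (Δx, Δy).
(0.8, 3.1)

The red triangle was at (3.8, 1.9) in frame 1 and (4.6, 5.0) in frame 2.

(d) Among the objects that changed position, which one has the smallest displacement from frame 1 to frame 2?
the yellow hexagon

(moved 1.8)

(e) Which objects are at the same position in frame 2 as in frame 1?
the brown pentagon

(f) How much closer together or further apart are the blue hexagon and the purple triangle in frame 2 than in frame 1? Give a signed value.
-3.2

Distance in frame 1: 7.0. Distance in frame 2: 3.8.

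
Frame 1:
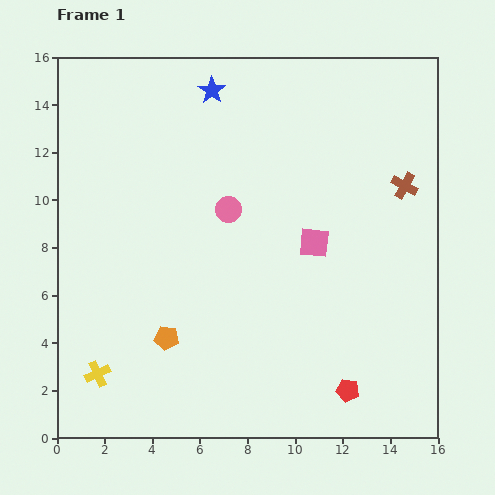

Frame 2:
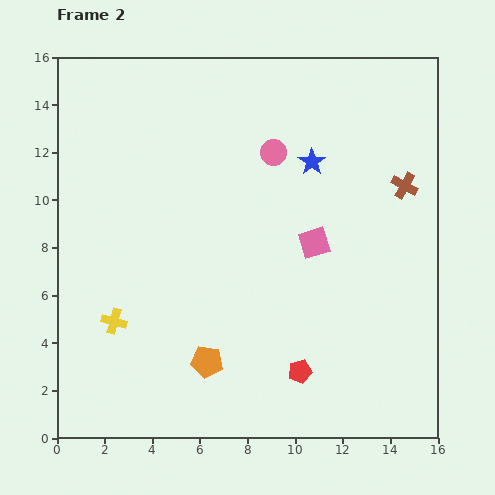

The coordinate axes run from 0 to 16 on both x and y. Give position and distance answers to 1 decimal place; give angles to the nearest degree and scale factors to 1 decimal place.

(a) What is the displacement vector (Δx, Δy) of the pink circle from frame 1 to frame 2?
(1.9, 2.4)

The pink circle was at (7.2, 9.6) in frame 1 and (9.1, 12.0) in frame 2.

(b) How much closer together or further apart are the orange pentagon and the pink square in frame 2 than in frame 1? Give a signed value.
-0.7

Distance in frame 1: 7.4. Distance in frame 2: 6.7.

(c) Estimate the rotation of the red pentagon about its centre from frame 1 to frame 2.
25° counter-clockwise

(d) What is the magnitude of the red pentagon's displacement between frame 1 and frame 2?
2.2

The red pentagon moved from (12.2, 2.0) to (10.2, 2.8), a distance of √(2.0² + 0.8²) ≈ 2.2.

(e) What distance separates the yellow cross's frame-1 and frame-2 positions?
2.3

The yellow cross moved from (1.7, 2.7) to (2.4, 4.9), a distance of √(0.7² + 2.2²) ≈ 2.3.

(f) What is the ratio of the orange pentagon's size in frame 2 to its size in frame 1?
1.3×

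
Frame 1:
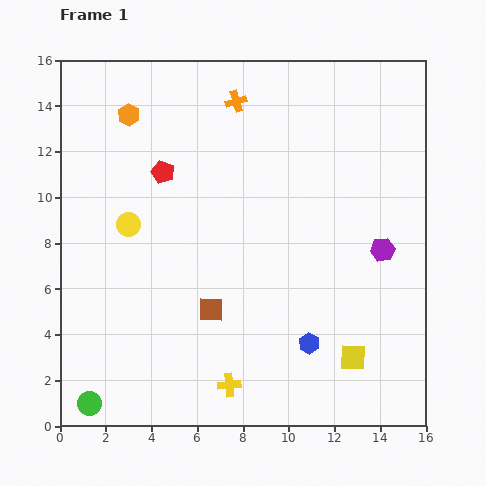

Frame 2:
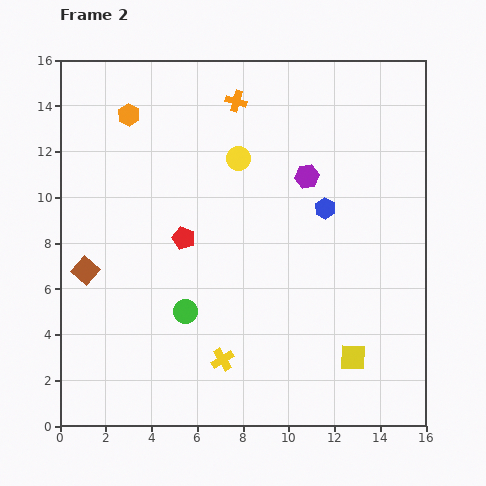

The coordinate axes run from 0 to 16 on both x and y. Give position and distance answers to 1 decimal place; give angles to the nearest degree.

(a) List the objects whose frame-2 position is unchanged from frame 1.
the orange cross, the orange hexagon, the yellow square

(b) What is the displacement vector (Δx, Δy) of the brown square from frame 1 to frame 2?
(-5.5, 1.7)

The brown square was at (6.6, 5.1) in frame 1 and (1.1, 6.8) in frame 2.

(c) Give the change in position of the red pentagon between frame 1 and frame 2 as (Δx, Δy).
(0.9, -2.9)

The red pentagon was at (4.5, 11.1) in frame 1 and (5.4, 8.2) in frame 2.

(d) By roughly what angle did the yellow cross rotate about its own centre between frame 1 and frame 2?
27° counter-clockwise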